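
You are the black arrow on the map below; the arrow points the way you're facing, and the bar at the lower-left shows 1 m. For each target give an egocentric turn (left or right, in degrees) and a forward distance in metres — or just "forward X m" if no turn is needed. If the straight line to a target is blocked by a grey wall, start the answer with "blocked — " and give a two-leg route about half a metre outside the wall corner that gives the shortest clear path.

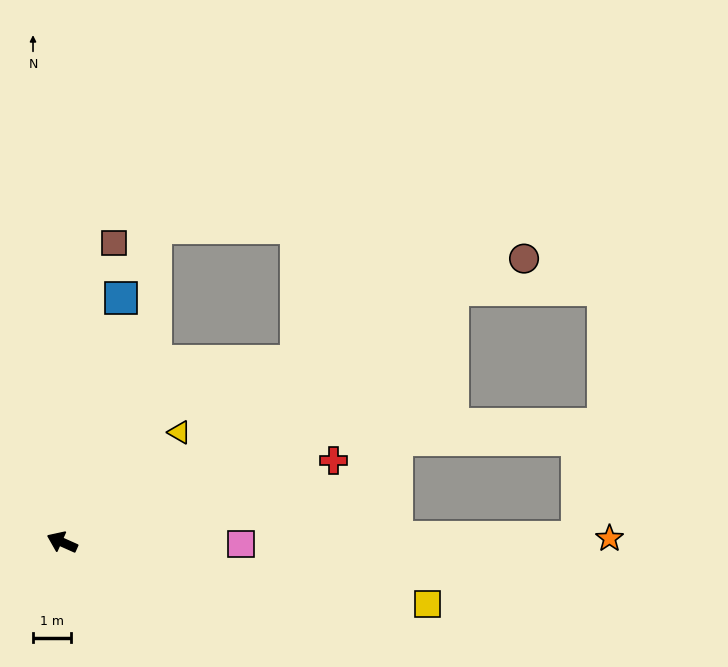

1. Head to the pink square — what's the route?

turn right 157°, forward 4.7 m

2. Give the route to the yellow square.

turn right 166°, forward 9.6 m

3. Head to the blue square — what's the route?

turn right 79°, forward 6.5 m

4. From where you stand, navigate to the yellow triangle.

turn right 113°, forward 4.2 m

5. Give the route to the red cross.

turn right 139°, forward 7.4 m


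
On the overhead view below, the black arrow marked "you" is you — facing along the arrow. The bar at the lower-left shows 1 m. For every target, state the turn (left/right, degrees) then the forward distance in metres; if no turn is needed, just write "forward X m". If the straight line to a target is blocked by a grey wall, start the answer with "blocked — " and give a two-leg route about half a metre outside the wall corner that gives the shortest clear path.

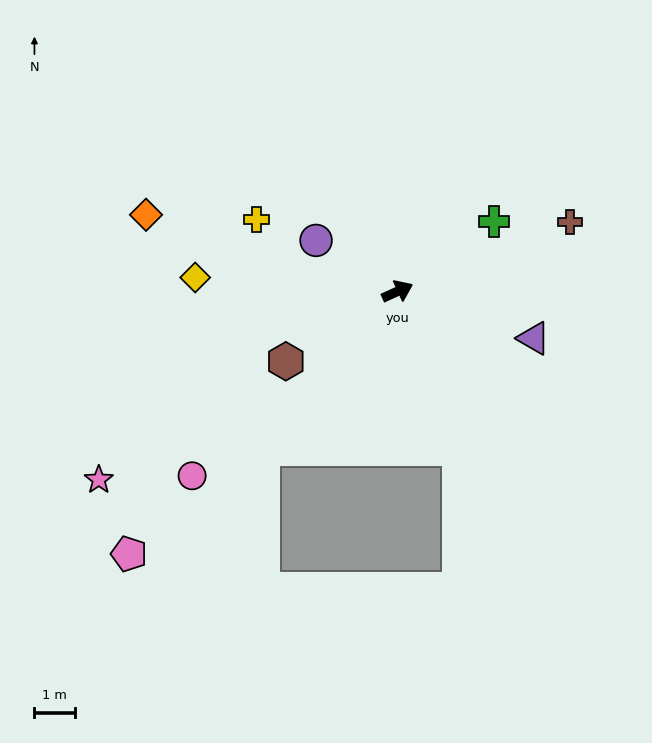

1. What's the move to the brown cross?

turn right 2°, forward 4.6 m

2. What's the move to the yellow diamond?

turn left 152°, forward 5.0 m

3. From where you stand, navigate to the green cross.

turn left 11°, forward 3.0 m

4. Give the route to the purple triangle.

turn right 43°, forward 3.6 m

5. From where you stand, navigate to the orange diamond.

turn left 139°, forward 6.5 m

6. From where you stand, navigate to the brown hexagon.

turn right 172°, forward 3.3 m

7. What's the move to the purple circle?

turn left 124°, forward 2.4 m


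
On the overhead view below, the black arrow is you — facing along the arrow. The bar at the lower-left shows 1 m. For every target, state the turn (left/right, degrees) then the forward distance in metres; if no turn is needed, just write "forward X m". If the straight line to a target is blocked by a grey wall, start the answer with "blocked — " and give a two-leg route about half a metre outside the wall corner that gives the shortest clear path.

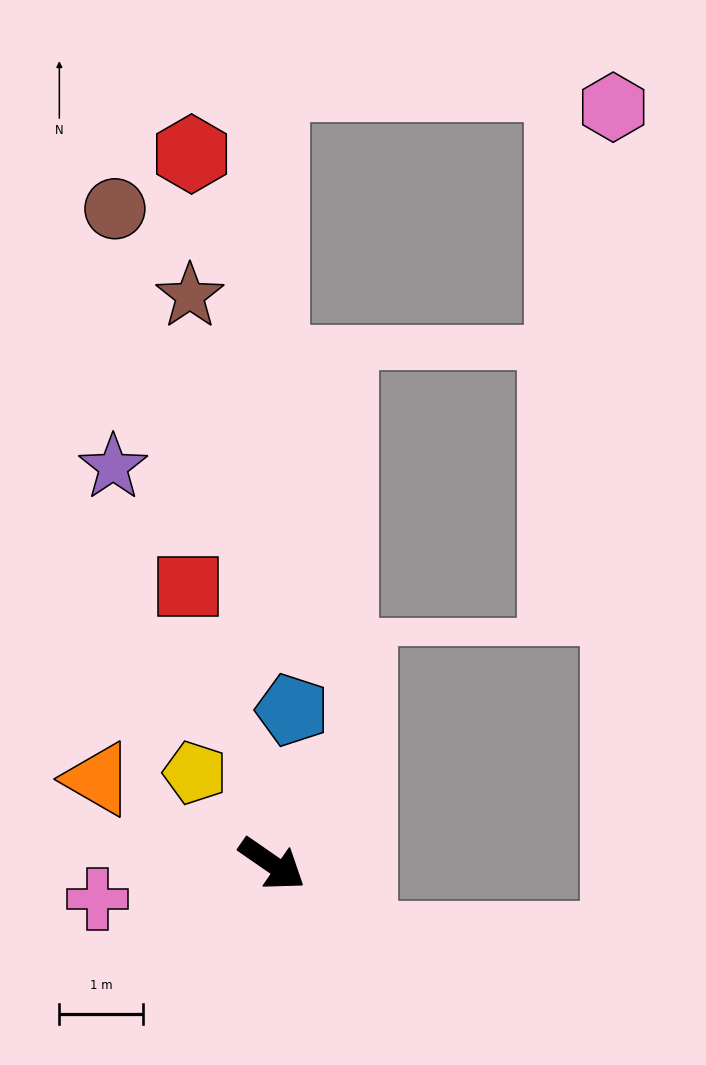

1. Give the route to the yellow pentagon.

turn left 165°, forward 1.4 m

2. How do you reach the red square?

turn left 142°, forward 3.5 m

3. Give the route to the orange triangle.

turn right 171°, forward 2.3 m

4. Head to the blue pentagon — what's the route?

turn left 117°, forward 1.9 m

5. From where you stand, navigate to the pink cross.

turn right 134°, forward 2.1 m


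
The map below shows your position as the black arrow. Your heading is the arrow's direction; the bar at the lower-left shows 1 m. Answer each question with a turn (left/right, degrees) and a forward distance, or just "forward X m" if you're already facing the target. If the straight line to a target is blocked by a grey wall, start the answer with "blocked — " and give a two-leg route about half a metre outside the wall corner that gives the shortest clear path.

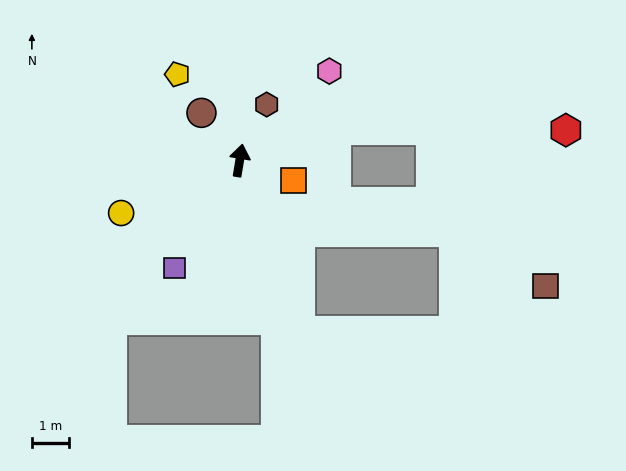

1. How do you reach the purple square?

turn left 158°, forward 3.4 m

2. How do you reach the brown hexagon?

turn right 16°, forward 1.7 m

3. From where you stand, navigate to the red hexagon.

blocked — turn right 63°, forward 2.7 m, then turn right 18°, forward 6.2 m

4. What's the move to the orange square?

turn right 101°, forward 1.6 m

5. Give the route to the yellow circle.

turn left 123°, forward 3.5 m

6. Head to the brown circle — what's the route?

turn left 48°, forward 1.6 m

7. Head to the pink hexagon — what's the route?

turn right 36°, forward 3.4 m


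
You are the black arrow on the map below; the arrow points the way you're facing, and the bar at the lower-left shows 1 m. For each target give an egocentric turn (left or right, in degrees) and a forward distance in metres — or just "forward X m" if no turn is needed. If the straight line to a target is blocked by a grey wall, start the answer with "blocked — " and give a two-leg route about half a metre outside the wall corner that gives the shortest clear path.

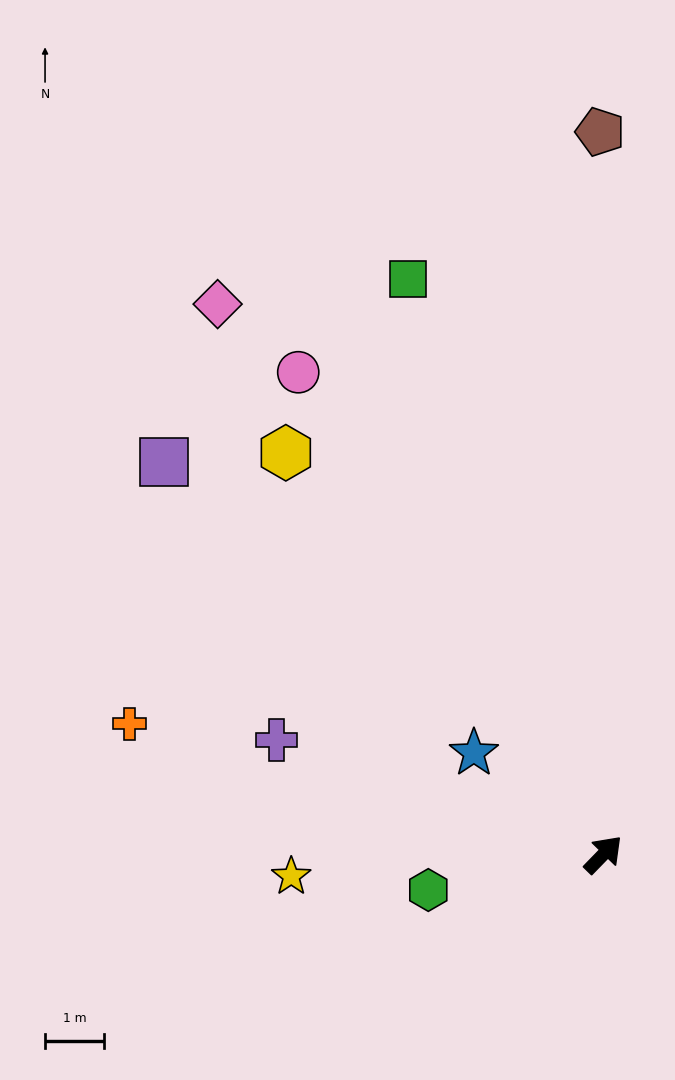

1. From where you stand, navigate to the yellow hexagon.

turn left 83°, forward 8.7 m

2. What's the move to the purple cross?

turn left 115°, forward 5.9 m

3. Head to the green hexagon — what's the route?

turn left 146°, forward 3.0 m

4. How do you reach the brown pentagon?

turn left 44°, forward 12.3 m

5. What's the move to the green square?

turn left 63°, forward 10.3 m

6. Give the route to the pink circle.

turn left 77°, forward 9.7 m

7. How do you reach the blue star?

turn left 96°, forward 2.8 m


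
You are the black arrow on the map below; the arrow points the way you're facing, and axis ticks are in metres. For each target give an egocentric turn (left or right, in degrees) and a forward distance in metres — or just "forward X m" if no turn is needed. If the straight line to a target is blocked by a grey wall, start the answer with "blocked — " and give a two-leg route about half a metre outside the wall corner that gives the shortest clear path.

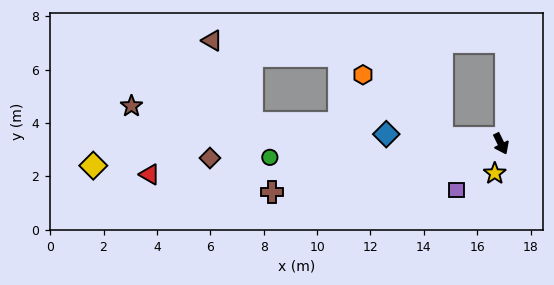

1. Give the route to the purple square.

turn right 70°, forward 2.4 m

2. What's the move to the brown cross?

turn right 104°, forward 8.8 m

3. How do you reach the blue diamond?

turn right 121°, forward 4.3 m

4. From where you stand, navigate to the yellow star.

turn right 38°, forward 1.1 m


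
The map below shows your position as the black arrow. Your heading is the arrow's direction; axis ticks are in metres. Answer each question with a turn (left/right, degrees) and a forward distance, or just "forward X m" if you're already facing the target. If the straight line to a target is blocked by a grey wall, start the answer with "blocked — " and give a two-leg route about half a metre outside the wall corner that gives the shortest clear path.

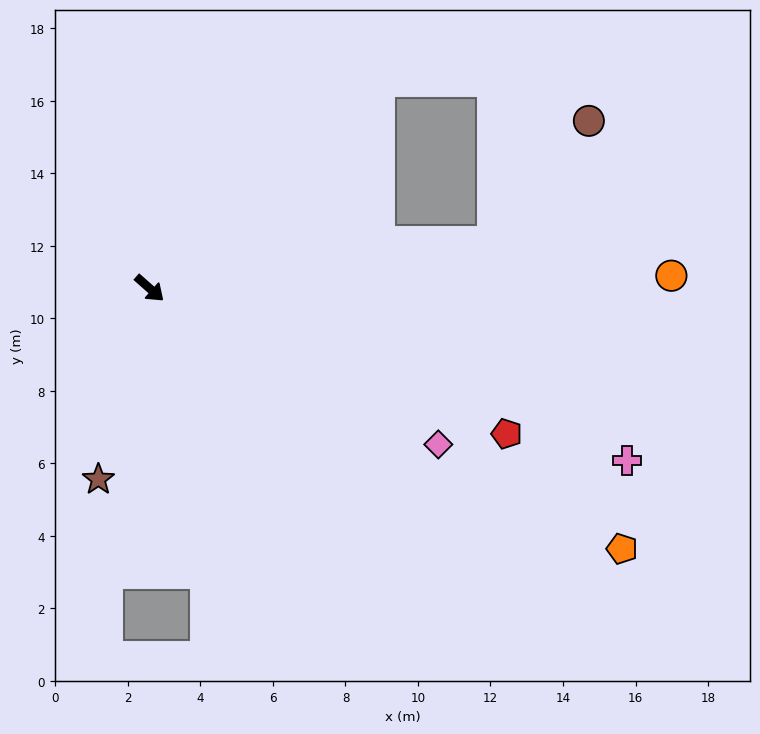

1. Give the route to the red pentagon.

turn left 19°, forward 10.6 m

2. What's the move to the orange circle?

turn left 43°, forward 14.4 m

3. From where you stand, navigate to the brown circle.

blocked — turn left 49°, forward 9.5 m, then turn left 44°, forward 4.3 m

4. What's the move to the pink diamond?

turn left 13°, forward 9.1 m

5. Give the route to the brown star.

turn right 64°, forward 5.5 m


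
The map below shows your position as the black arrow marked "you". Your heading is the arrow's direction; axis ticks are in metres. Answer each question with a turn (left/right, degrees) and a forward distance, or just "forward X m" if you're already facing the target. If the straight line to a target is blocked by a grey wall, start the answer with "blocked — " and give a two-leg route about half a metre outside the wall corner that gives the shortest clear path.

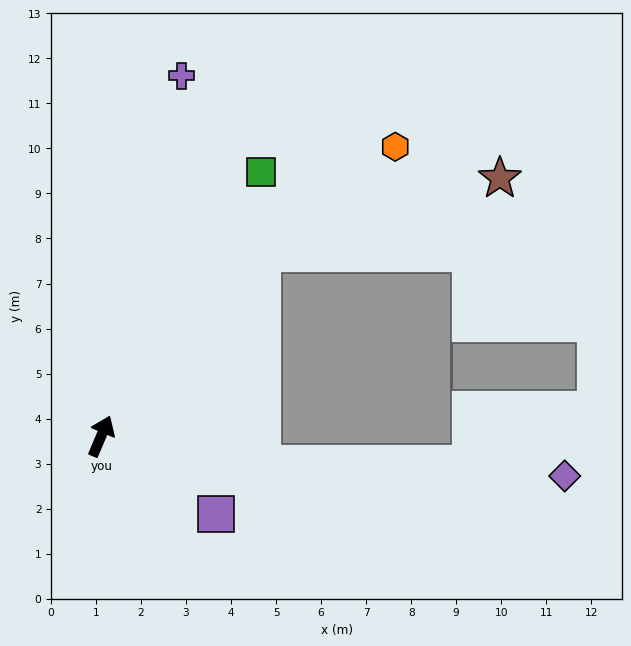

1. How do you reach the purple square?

turn right 101°, forward 3.1 m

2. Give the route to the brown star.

blocked — turn right 18°, forward 5.4 m, then turn right 32°, forward 5.5 m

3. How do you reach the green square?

turn right 8°, forward 6.9 m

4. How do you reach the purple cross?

turn left 10°, forward 8.2 m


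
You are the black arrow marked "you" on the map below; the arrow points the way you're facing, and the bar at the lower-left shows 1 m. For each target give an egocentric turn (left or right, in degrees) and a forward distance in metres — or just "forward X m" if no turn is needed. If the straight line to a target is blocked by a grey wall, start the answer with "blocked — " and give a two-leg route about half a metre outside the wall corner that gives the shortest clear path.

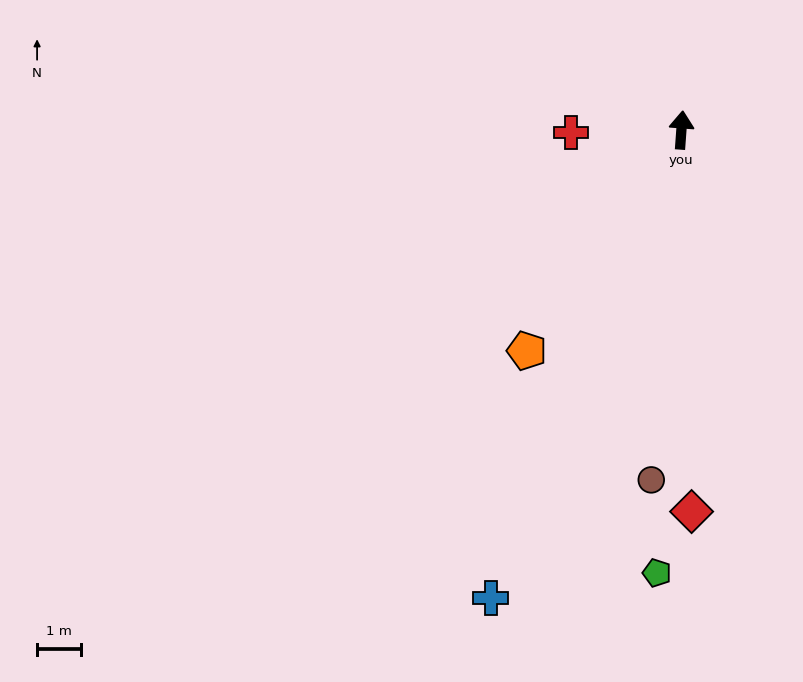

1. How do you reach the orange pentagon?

turn left 149°, forward 6.1 m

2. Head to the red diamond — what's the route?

turn right 174°, forward 8.7 m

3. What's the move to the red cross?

turn left 96°, forward 2.5 m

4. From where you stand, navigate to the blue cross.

turn left 162°, forward 11.5 m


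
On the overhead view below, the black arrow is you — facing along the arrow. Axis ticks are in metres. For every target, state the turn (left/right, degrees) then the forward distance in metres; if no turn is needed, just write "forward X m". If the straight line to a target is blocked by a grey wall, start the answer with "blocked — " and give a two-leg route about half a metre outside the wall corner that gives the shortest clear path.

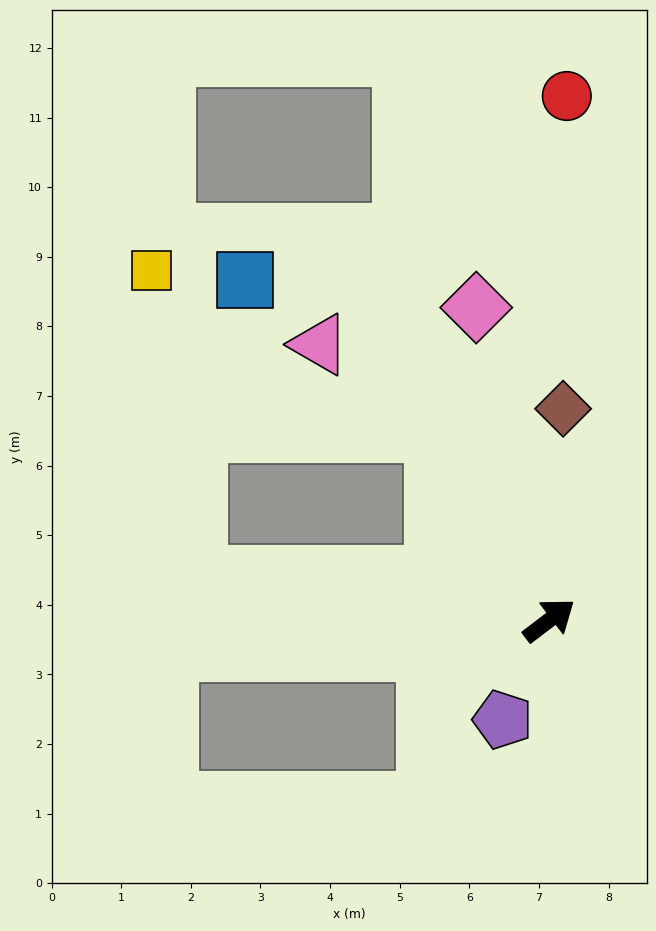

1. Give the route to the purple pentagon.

turn right 152°, forward 1.6 m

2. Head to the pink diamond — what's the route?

turn left 66°, forward 4.6 m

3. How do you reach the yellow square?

blocked — turn left 135°, forward 5.1 m, then turn right 74°, forward 4.4 m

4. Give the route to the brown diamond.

turn left 49°, forward 3.0 m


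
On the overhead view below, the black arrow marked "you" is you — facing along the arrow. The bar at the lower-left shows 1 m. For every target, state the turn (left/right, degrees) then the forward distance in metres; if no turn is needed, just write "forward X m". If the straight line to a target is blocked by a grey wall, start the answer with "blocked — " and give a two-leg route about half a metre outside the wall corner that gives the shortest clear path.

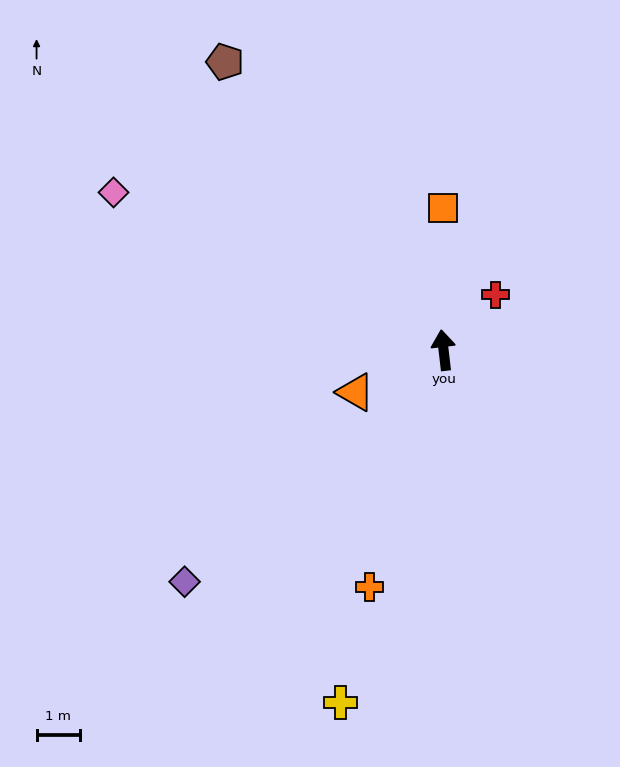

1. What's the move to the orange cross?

turn left 156°, forward 5.8 m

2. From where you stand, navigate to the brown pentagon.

turn left 31°, forward 8.4 m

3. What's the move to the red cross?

turn right 50°, forward 1.8 m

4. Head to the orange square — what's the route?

turn right 6°, forward 3.3 m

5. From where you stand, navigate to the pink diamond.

turn left 58°, forward 8.5 m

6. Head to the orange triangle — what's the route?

turn left 109°, forward 2.3 m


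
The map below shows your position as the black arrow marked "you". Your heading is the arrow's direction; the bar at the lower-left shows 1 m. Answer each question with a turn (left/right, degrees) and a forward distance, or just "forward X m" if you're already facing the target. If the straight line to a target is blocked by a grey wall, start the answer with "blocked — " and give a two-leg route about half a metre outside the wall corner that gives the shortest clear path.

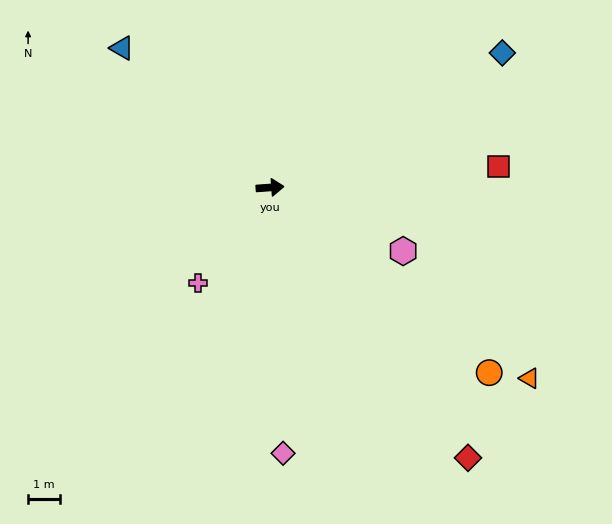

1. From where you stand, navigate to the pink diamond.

turn right 91°, forward 8.4 m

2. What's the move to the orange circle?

turn right 44°, forward 9.0 m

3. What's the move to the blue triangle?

turn left 133°, forward 6.4 m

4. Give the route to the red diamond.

turn right 58°, forward 10.5 m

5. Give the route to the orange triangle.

turn right 40°, forward 10.1 m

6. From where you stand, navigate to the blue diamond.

turn left 26°, forward 8.4 m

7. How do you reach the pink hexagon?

turn right 30°, forward 4.6 m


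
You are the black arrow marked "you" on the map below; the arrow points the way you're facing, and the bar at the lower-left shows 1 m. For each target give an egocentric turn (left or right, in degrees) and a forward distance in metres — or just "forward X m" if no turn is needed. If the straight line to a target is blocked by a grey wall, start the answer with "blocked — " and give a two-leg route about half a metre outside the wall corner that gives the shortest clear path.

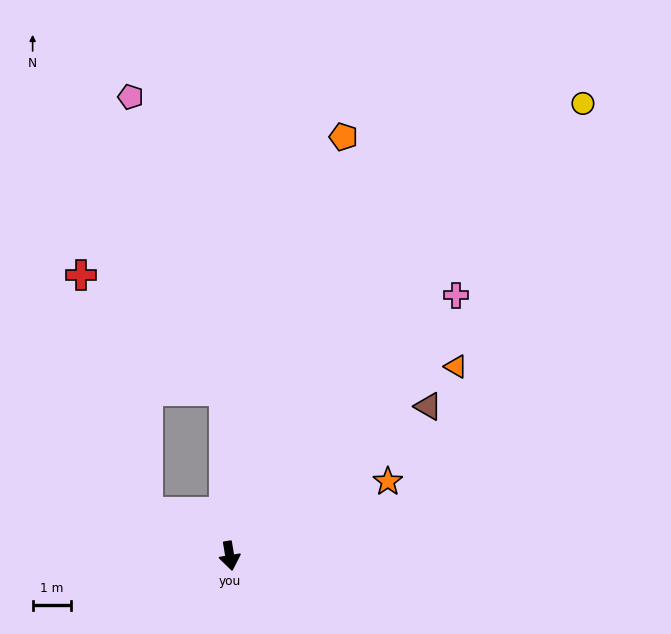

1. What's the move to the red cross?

blocked — turn right 127°, forward 2.4 m, then turn right 47°, forward 6.5 m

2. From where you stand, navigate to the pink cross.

turn left 130°, forward 9.0 m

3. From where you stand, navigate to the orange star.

turn left 106°, forward 4.6 m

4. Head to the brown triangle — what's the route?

turn left 118°, forward 6.5 m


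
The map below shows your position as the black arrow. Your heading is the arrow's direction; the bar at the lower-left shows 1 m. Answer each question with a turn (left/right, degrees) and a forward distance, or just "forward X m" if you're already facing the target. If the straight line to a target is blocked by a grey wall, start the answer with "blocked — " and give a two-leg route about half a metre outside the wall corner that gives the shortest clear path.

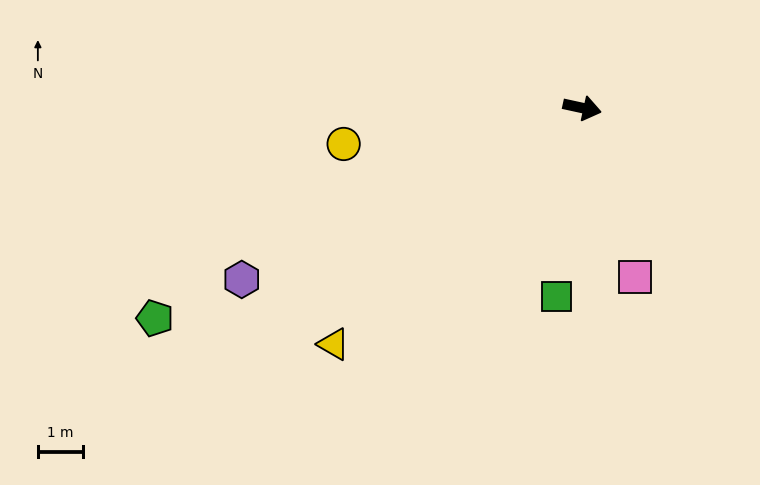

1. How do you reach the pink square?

turn right 60°, forward 3.9 m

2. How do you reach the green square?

turn right 85°, forward 4.2 m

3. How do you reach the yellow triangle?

turn right 124°, forward 7.6 m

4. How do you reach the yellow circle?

turn right 159°, forward 5.4 m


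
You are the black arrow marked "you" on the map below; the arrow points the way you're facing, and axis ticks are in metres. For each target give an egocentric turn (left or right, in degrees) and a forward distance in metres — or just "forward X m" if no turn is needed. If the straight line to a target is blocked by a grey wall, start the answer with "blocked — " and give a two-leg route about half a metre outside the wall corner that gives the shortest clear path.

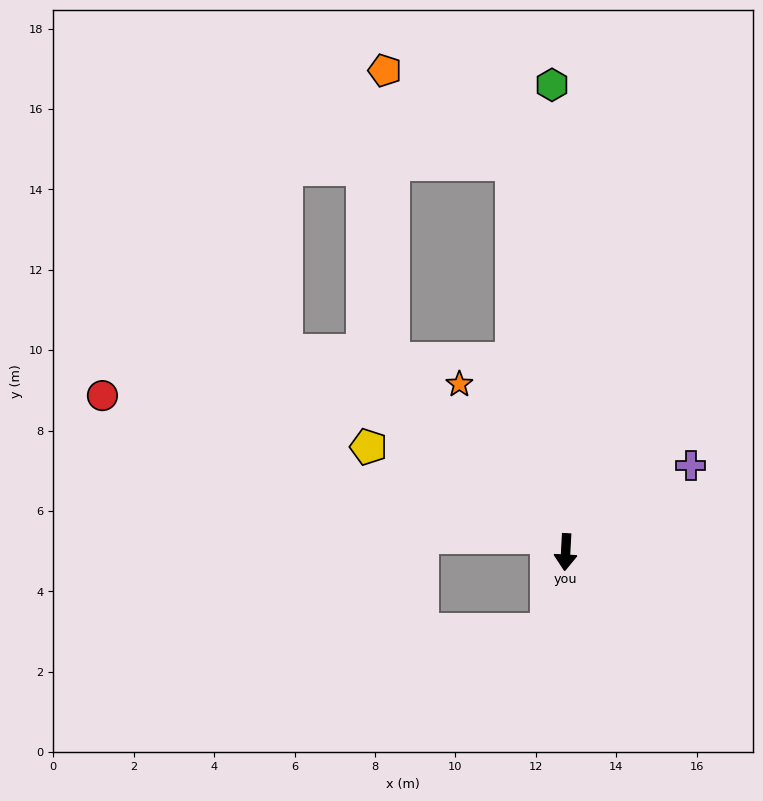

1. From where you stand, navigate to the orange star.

turn right 145°, forward 4.9 m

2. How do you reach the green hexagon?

turn right 175°, forward 11.6 m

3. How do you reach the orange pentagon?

blocked — turn right 135°, forward 6.4 m, then turn right 40°, forward 7.2 m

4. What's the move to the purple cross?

turn left 128°, forward 3.8 m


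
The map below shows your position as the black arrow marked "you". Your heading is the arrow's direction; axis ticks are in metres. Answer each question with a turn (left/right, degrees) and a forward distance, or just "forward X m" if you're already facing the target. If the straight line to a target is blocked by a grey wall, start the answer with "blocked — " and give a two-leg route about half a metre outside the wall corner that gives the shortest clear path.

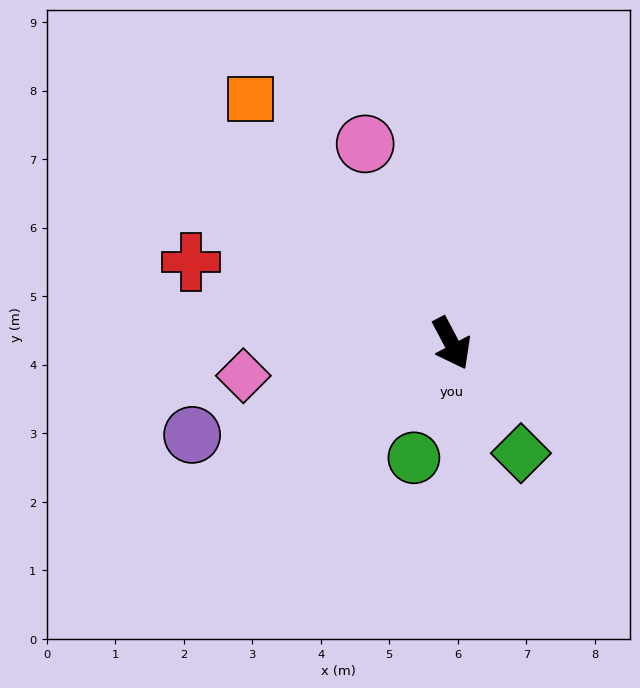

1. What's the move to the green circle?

turn right 46°, forward 1.8 m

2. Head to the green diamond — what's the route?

turn left 4°, forward 1.9 m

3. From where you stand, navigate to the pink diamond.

turn right 109°, forward 3.1 m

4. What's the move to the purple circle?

turn right 98°, forward 4.0 m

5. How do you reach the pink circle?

turn left 176°, forward 3.2 m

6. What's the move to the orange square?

turn right 168°, forward 4.6 m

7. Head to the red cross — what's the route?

turn right 135°, forward 4.0 m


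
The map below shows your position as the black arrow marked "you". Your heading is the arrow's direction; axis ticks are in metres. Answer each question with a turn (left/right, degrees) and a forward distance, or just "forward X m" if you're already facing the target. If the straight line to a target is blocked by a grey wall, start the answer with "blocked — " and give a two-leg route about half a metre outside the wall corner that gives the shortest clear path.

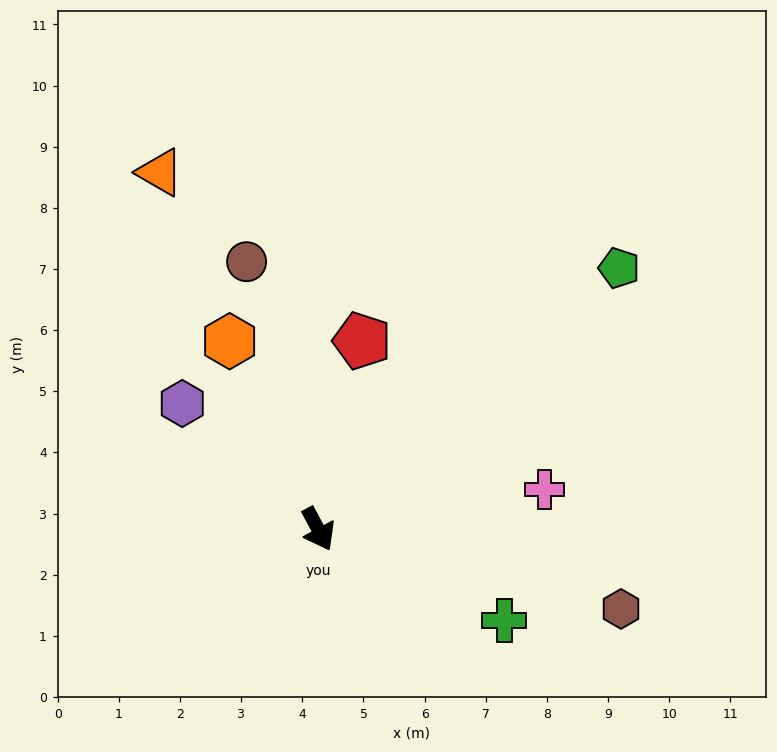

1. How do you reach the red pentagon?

turn left 139°, forward 3.2 m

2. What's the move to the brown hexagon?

turn left 47°, forward 5.1 m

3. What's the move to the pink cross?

turn left 72°, forward 3.8 m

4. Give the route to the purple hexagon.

turn right 161°, forward 3.0 m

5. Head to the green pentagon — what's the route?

turn left 103°, forward 6.5 m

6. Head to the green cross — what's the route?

turn left 36°, forward 3.4 m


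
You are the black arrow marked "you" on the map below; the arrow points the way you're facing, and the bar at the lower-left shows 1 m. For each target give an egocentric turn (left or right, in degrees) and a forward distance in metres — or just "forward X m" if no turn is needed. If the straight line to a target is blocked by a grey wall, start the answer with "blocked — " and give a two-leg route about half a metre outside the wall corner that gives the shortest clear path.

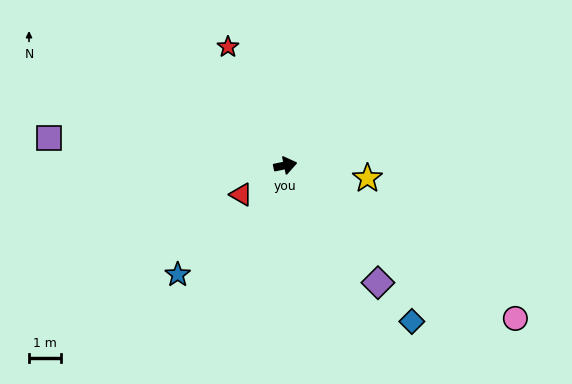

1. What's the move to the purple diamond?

turn right 64°, forward 4.7 m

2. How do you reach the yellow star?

turn right 21°, forward 2.6 m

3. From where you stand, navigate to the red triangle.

turn right 158°, forward 1.7 m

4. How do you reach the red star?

turn left 104°, forward 4.1 m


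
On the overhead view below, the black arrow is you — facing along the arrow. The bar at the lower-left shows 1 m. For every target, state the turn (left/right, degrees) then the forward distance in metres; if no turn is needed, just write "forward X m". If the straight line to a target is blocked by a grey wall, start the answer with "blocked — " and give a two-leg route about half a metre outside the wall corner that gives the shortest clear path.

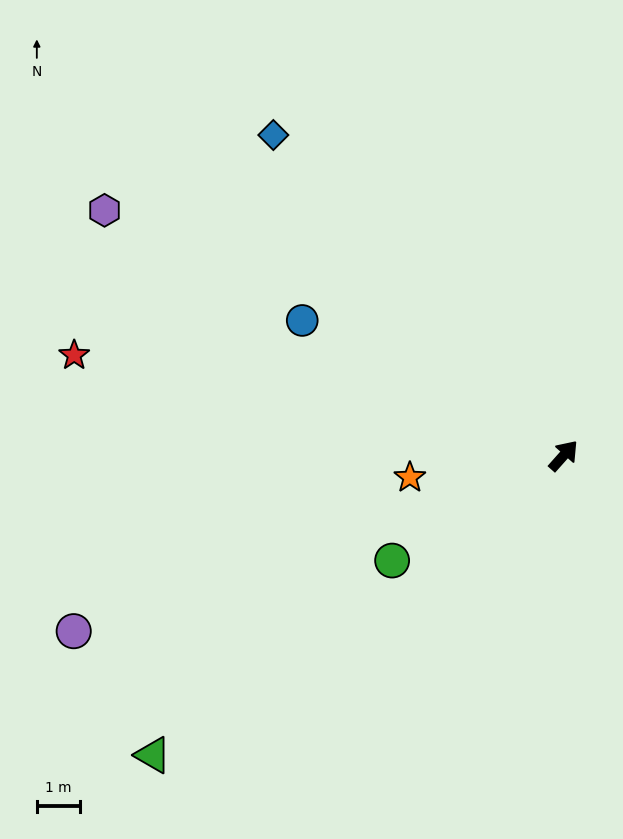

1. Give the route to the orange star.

turn left 140°, forward 3.6 m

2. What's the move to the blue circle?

turn left 104°, forward 6.8 m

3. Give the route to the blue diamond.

turn left 84°, forward 10.0 m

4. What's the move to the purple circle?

turn left 151°, forward 12.1 m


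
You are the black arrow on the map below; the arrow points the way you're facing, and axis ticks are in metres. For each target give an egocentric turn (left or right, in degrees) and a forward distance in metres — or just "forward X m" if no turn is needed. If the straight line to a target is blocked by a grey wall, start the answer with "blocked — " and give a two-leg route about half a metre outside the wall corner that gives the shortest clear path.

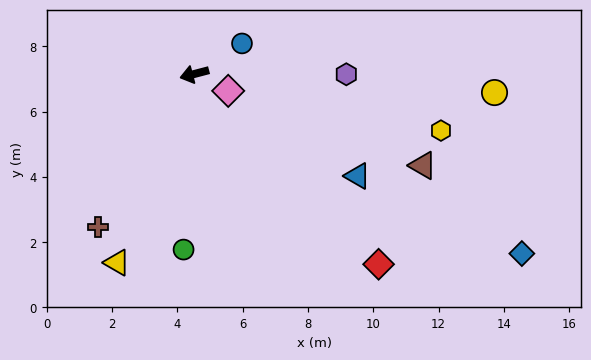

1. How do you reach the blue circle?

turn right 162°, forward 1.7 m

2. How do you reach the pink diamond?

turn left 139°, forward 1.2 m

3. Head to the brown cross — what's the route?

turn left 43°, forward 5.5 m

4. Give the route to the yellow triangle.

turn left 53°, forward 6.2 m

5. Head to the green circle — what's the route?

turn left 72°, forward 5.4 m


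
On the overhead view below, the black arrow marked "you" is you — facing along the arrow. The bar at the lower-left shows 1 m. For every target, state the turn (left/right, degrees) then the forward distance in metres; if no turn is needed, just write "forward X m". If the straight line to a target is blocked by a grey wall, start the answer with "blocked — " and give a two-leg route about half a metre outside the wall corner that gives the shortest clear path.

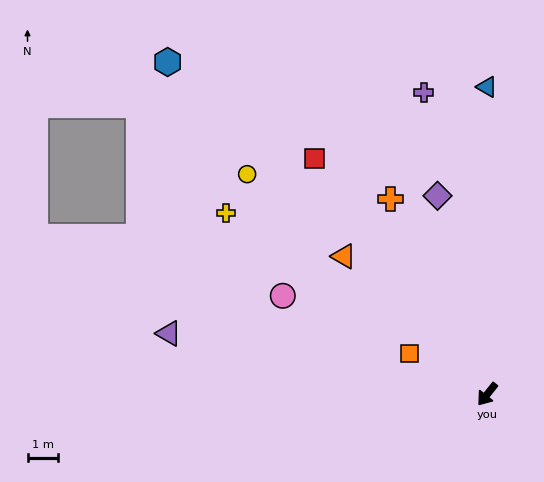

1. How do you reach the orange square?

turn right 79°, forward 2.9 m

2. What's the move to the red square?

turn right 105°, forward 9.6 m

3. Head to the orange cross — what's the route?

turn right 115°, forward 7.1 m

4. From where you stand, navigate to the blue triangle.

turn right 141°, forward 10.0 m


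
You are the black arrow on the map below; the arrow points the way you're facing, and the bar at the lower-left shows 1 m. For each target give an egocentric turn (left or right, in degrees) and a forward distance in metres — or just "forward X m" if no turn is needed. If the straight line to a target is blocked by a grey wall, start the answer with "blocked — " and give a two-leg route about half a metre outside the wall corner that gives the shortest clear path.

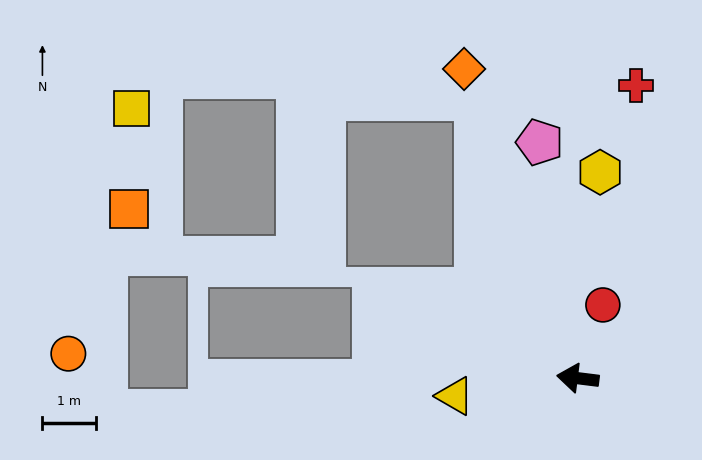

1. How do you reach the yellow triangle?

turn left 15°, forward 2.3 m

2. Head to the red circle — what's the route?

turn right 102°, forward 1.4 m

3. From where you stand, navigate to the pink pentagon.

turn right 74°, forward 4.4 m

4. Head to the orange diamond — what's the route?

turn right 63°, forward 6.1 m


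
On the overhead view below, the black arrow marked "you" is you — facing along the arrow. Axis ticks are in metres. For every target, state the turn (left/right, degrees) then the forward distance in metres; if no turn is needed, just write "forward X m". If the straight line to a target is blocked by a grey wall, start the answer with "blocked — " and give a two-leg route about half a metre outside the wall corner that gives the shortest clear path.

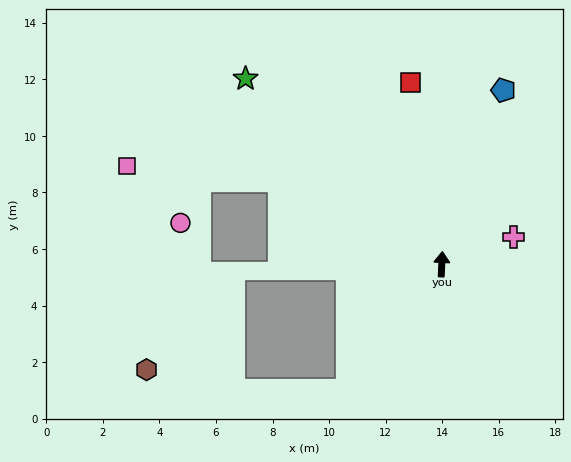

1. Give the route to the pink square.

blocked — turn left 65°, forward 6.5 m, then turn left 22°, forward 5.4 m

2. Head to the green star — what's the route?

turn left 49°, forward 9.5 m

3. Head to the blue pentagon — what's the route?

turn right 17°, forward 6.5 m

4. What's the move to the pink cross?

turn right 67°, forward 2.7 m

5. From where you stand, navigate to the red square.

turn left 13°, forward 6.5 m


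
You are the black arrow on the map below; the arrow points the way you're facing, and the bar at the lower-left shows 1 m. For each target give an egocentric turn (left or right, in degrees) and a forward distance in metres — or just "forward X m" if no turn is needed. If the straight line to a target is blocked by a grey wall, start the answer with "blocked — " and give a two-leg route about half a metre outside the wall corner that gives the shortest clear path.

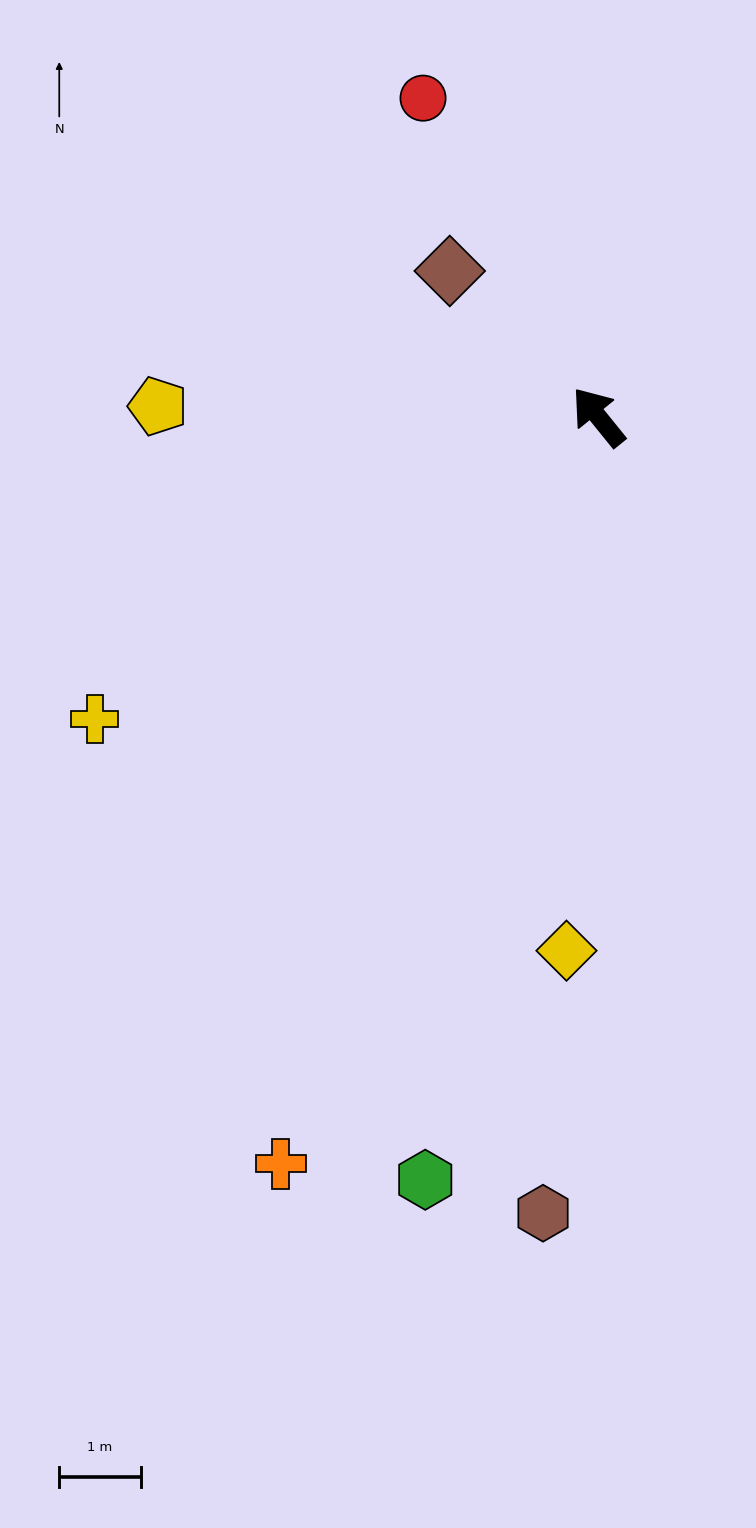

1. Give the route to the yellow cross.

turn left 82°, forward 7.2 m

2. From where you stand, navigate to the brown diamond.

turn left 7°, forward 2.6 m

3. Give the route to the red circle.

turn right 10°, forward 4.5 m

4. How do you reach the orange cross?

turn left 118°, forward 10.0 m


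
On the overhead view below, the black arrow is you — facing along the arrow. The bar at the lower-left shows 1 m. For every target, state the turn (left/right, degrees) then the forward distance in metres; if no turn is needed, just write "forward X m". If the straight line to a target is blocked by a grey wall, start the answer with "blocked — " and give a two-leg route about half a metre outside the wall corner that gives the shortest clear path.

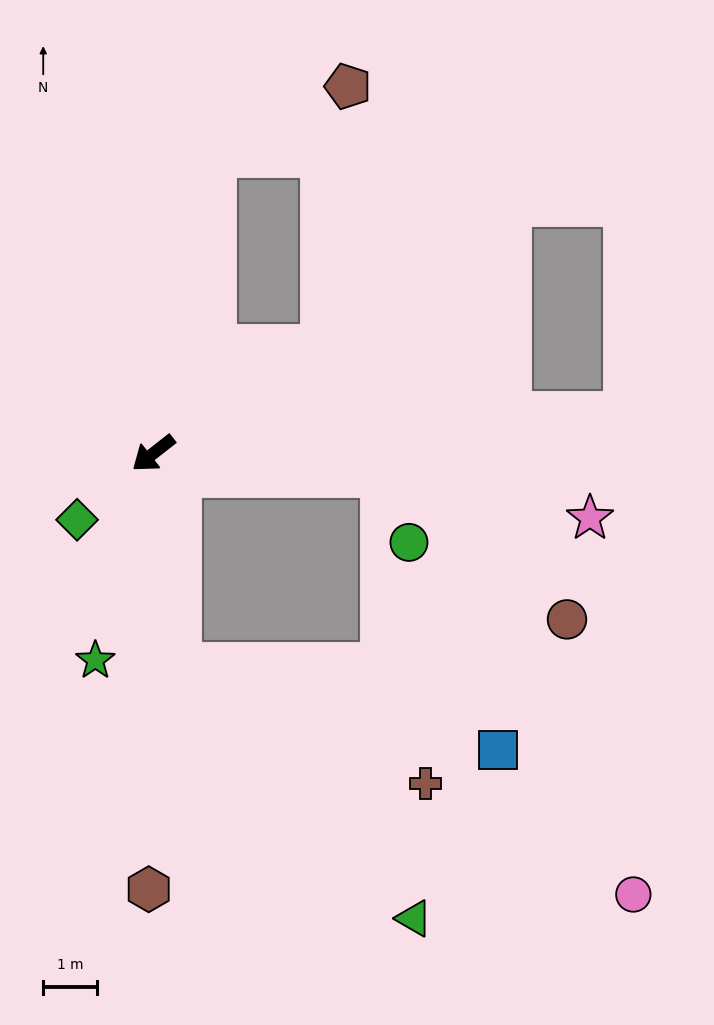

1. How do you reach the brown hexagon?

turn left 51°, forward 8.1 m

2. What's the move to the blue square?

blocked — turn left 59°, forward 4.0 m, then turn left 68°, forward 6.1 m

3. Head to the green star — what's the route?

turn left 36°, forward 4.0 m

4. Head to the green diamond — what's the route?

turn left 3°, forward 1.9 m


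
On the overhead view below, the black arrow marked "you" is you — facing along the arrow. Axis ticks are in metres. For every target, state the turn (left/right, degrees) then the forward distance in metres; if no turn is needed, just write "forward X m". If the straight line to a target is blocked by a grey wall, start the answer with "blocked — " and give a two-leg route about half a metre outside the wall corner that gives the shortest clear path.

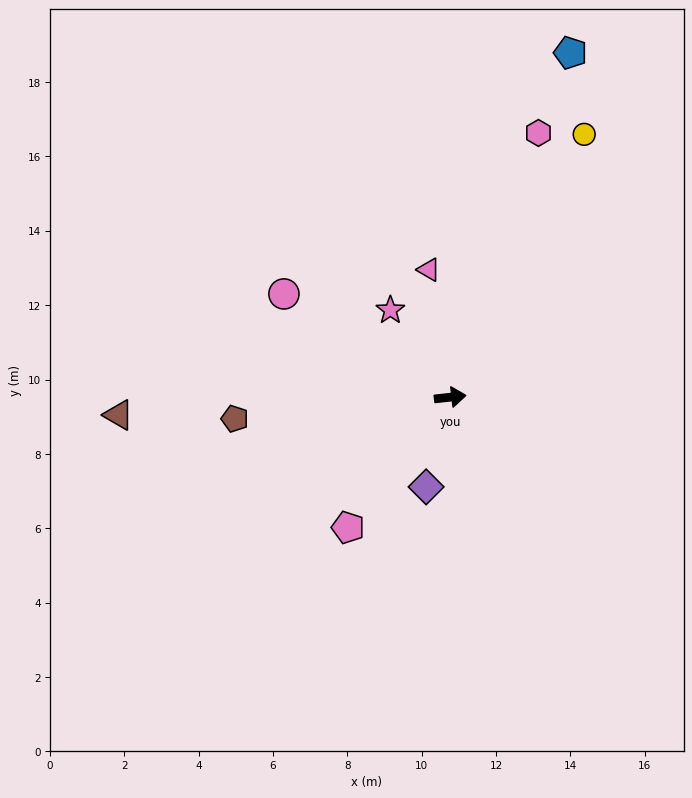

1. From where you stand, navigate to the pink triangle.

turn left 93°, forward 3.5 m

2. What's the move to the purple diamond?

turn right 111°, forward 2.5 m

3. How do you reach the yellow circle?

turn left 57°, forward 7.9 m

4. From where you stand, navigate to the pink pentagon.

turn right 135°, forward 4.5 m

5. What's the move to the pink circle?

turn left 142°, forward 5.3 m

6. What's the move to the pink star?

turn left 118°, forward 2.8 m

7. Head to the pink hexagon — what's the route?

turn left 65°, forward 7.5 m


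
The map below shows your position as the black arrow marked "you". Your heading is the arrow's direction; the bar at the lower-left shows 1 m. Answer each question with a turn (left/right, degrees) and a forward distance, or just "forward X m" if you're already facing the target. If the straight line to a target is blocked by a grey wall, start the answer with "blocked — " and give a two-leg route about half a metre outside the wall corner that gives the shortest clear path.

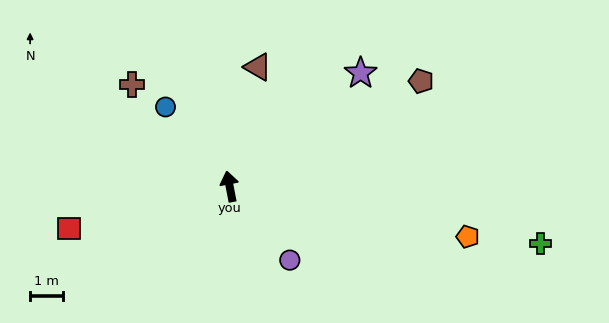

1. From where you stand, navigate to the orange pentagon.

turn right 113°, forward 7.4 m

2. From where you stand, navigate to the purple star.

turn right 60°, forward 5.2 m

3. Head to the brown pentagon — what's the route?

turn right 72°, forward 6.6 m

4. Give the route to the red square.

turn left 94°, forward 5.0 m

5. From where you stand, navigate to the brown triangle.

turn right 24°, forward 3.7 m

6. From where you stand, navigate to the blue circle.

turn left 28°, forward 3.1 m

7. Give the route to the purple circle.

turn right 152°, forward 2.9 m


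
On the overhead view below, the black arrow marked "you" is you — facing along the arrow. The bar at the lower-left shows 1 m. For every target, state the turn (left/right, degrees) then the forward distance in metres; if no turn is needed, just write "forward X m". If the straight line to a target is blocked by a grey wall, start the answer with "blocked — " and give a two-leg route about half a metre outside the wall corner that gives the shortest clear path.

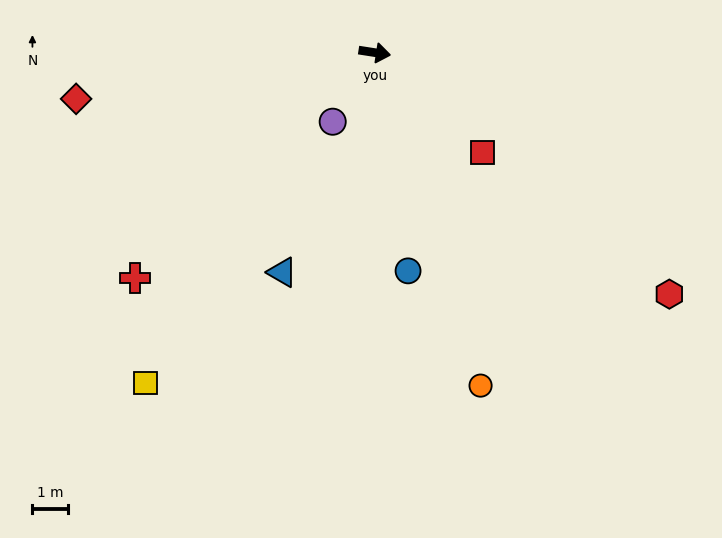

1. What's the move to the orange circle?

turn right 64°, forward 9.8 m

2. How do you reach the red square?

turn right 34°, forward 4.1 m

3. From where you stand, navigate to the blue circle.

turn right 73°, forward 6.2 m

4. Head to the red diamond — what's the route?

turn right 162°, forward 8.5 m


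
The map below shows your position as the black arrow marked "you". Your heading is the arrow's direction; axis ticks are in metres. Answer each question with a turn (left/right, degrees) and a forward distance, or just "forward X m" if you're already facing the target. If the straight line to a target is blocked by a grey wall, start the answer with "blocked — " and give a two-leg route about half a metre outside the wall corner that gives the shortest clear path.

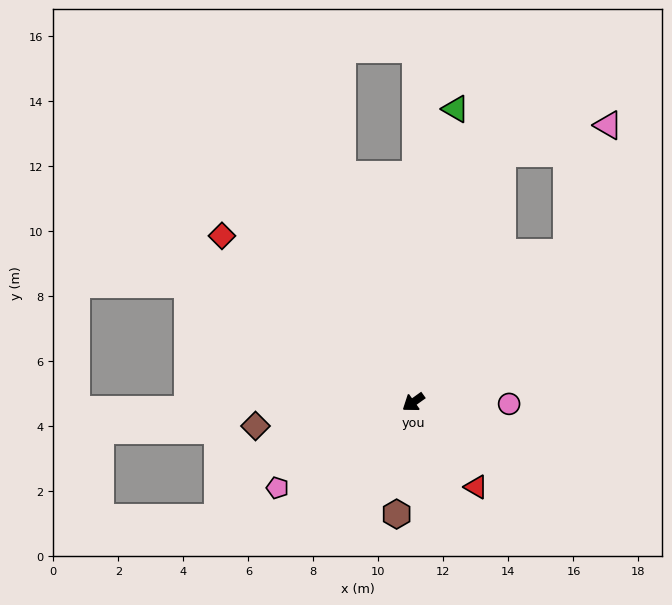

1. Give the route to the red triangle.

turn left 91°, forward 3.2 m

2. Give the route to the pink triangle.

blocked — turn right 171°, forward 6.6 m, then turn left 27°, forward 4.1 m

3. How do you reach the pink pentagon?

turn right 3°, forward 4.9 m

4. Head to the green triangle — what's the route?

turn right 134°, forward 9.1 m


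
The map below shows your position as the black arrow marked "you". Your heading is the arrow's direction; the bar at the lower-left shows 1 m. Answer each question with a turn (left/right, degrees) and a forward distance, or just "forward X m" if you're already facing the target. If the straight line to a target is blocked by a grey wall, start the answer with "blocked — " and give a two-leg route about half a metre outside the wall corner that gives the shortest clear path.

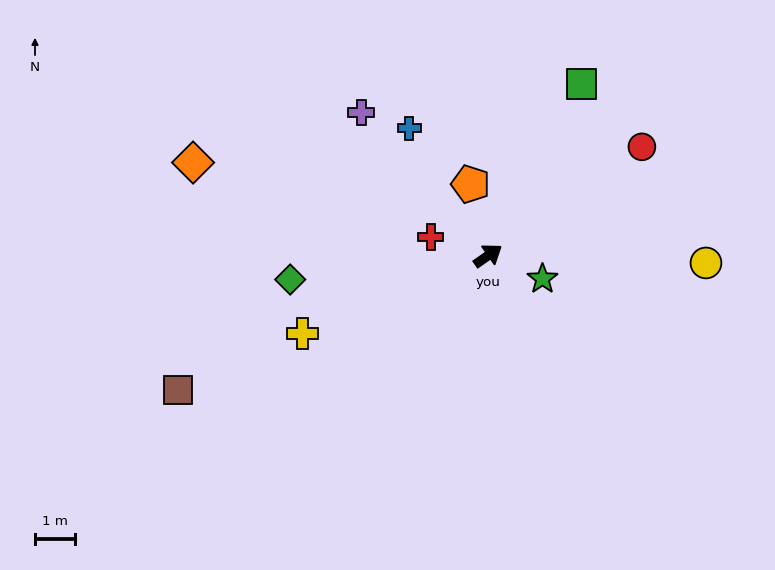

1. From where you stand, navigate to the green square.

turn left 26°, forward 4.8 m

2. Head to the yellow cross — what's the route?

turn left 168°, forward 5.0 m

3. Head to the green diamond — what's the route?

turn left 152°, forward 4.9 m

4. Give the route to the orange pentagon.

turn left 69°, forward 1.8 m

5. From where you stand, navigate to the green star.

turn right 58°, forward 1.5 m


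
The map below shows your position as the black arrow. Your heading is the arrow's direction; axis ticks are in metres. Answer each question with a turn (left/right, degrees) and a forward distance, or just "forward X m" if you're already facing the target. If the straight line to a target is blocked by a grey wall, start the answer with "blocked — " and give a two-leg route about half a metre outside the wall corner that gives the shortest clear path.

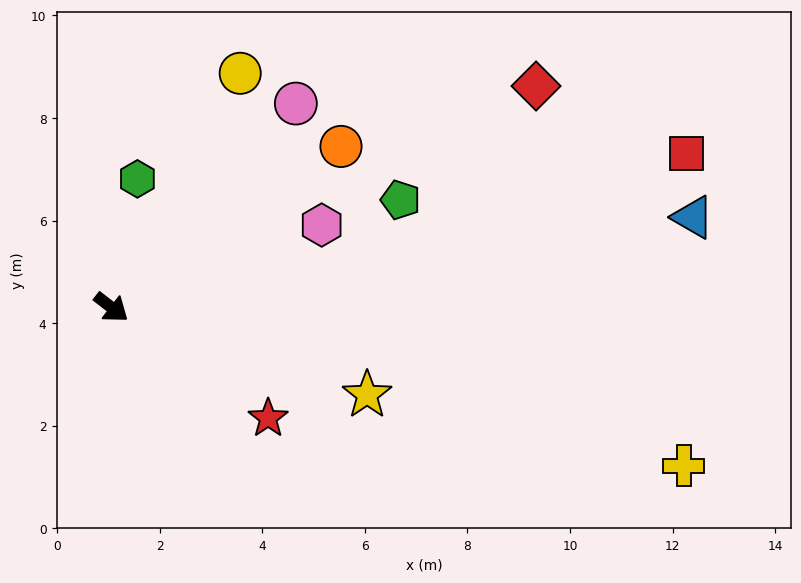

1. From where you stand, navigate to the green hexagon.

turn left 116°, forward 2.6 m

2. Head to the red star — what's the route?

turn left 3°, forward 3.7 m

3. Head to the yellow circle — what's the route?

turn left 99°, forward 5.2 m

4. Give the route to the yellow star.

turn left 19°, forward 5.3 m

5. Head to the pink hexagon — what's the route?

turn left 59°, forward 4.4 m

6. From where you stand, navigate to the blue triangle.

turn left 47°, forward 11.5 m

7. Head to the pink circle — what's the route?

turn left 86°, forward 5.4 m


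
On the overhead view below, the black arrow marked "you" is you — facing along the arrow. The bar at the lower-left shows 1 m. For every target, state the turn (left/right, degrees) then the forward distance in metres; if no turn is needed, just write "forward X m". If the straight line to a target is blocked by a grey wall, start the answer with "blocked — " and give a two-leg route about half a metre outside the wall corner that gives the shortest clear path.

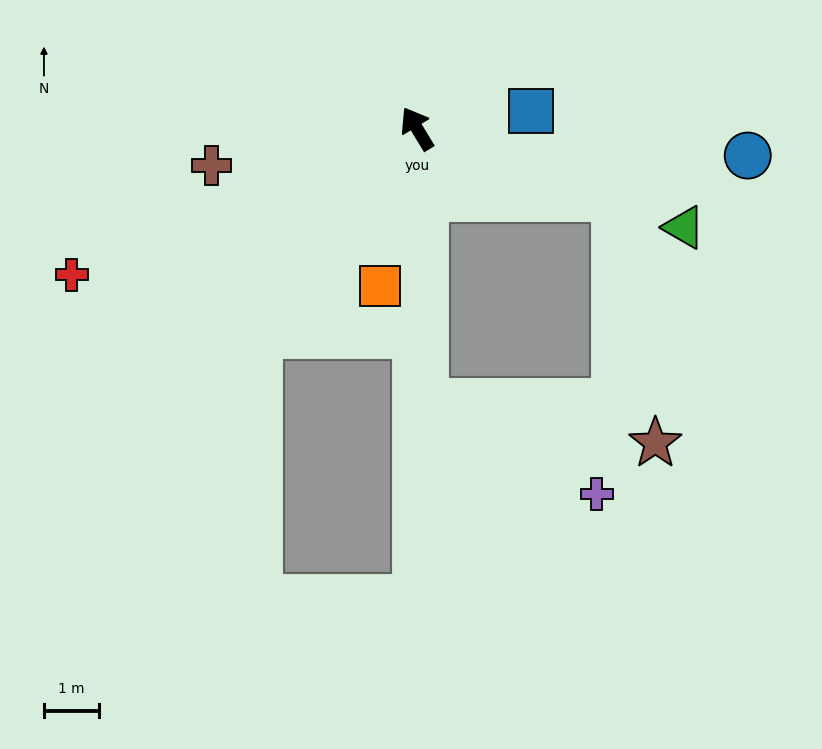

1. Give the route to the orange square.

turn left 136°, forward 2.9 m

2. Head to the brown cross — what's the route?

turn left 69°, forward 3.8 m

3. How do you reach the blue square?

turn right 112°, forward 2.1 m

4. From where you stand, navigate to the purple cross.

blocked — turn left 150°, forward 5.0 m, then turn left 61°, forward 3.5 m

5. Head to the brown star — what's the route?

blocked — turn right 141°, forward 3.8 m, then turn right 61°, forward 4.5 m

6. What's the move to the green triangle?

turn right 142°, forward 5.2 m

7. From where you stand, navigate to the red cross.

turn left 82°, forward 6.8 m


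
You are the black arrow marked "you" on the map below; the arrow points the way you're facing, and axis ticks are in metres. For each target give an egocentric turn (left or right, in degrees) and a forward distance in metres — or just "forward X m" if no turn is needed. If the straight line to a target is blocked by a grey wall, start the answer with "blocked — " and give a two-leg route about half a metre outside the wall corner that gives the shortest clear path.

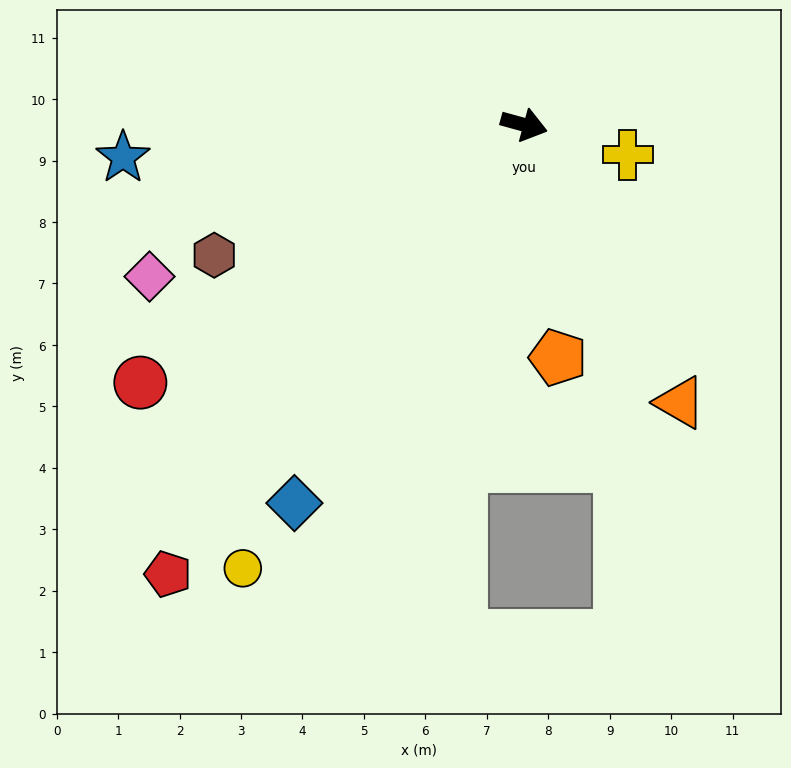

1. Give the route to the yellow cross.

forward 1.8 m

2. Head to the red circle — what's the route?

turn right 131°, forward 7.5 m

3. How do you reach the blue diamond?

turn right 106°, forward 7.2 m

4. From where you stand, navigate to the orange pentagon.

turn right 66°, forward 3.8 m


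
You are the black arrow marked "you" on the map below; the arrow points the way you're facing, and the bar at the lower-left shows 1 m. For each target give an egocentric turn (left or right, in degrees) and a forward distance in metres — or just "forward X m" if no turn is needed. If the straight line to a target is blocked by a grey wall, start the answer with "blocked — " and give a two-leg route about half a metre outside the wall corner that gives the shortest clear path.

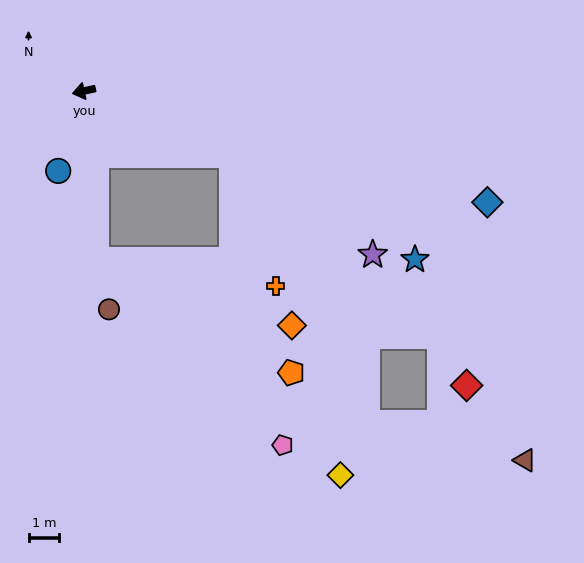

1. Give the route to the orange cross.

blocked — turn left 144°, forward 5.3 m, then turn right 48°, forward 4.5 m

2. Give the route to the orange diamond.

blocked — turn left 82°, forward 5.5 m, then turn left 67°, forward 6.7 m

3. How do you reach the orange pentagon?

blocked — turn left 82°, forward 5.5 m, then turn left 56°, forward 7.3 m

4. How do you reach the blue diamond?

turn left 152°, forward 13.7 m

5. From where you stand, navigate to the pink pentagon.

blocked — turn left 82°, forward 5.5 m, then turn left 41°, forward 8.6 m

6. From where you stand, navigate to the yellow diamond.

blocked — turn left 82°, forward 5.5 m, then turn left 44°, forward 10.6 m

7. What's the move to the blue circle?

turn left 60°, forward 2.7 m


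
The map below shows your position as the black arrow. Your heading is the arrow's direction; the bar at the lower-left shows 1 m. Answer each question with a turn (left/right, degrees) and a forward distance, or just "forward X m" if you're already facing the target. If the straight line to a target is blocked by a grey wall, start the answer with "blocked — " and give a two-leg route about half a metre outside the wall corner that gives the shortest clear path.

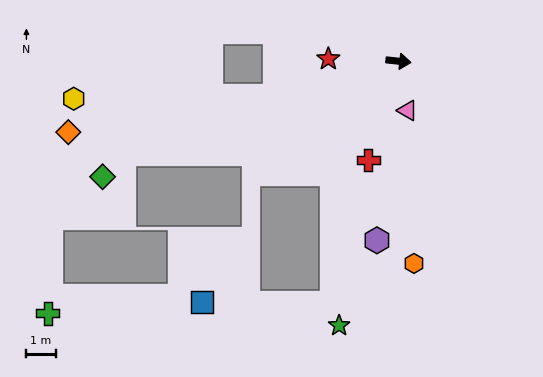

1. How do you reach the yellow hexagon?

blocked — turn right 158°, forward 4.4 m, then turn right 15°, forward 6.9 m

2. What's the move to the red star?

turn right 176°, forward 2.4 m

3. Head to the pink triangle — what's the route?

turn right 73°, forward 1.7 m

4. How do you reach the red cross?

turn right 101°, forward 3.5 m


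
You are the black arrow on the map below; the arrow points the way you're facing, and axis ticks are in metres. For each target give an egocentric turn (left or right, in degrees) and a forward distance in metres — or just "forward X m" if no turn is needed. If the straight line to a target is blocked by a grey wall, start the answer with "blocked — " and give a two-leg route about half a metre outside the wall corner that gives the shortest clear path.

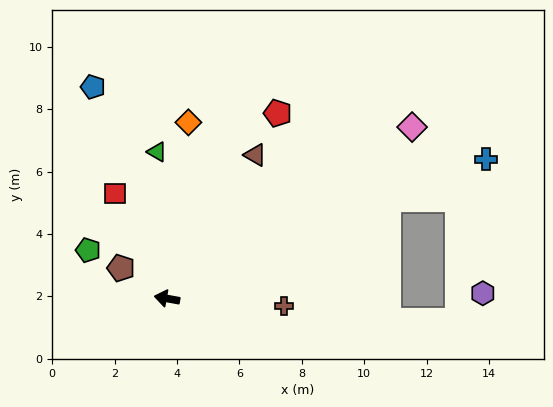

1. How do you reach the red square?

turn right 54°, forward 3.8 m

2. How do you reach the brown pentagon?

turn right 23°, forward 1.8 m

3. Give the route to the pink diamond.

turn right 135°, forward 9.6 m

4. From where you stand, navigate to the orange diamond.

turn right 87°, forward 5.7 m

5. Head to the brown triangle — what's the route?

turn right 111°, forward 5.4 m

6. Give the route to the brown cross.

turn right 173°, forward 3.8 m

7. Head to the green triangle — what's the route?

turn right 76°, forward 4.7 m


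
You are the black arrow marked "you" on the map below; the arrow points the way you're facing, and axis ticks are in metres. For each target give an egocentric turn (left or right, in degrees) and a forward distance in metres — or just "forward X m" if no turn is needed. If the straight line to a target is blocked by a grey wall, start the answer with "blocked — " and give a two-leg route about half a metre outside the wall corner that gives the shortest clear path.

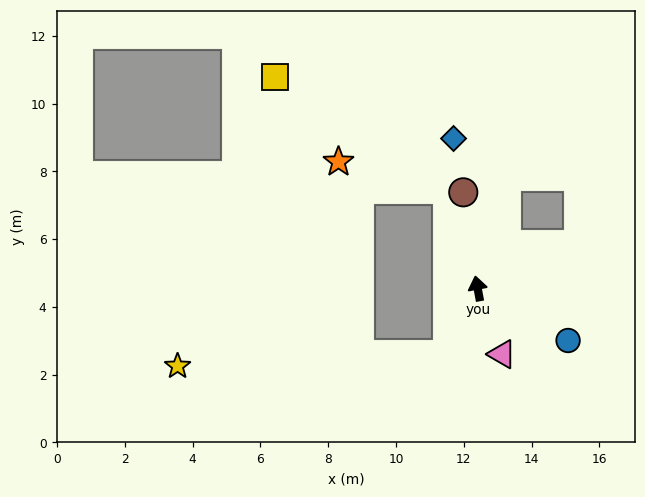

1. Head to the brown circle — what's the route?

turn right 2°, forward 2.9 m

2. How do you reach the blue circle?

turn right 131°, forward 3.1 m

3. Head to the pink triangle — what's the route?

turn right 170°, forward 2.1 m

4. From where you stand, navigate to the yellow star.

blocked — turn left 145°, forward 2.1 m, then turn right 63°, forward 8.0 m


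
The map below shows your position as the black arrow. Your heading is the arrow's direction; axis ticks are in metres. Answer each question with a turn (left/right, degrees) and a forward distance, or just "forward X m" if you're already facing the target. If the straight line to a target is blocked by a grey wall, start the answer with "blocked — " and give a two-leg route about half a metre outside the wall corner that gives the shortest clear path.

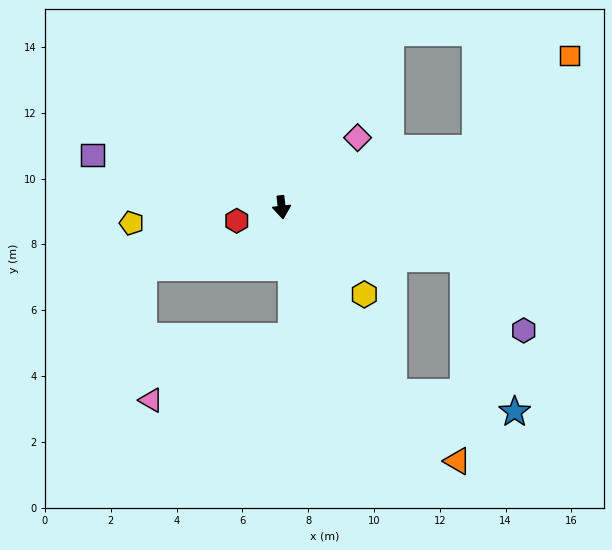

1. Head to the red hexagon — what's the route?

turn right 80°, forward 1.4 m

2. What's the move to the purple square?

turn right 112°, forward 6.0 m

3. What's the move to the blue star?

blocked — turn left 24°, forward 6.6 m, then turn left 50°, forward 3.7 m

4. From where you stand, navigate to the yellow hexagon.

turn left 37°, forward 3.6 m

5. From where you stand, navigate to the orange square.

blocked — turn left 100°, forward 6.2 m, then turn left 28°, forward 4.0 m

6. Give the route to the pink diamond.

turn left 126°, forward 3.1 m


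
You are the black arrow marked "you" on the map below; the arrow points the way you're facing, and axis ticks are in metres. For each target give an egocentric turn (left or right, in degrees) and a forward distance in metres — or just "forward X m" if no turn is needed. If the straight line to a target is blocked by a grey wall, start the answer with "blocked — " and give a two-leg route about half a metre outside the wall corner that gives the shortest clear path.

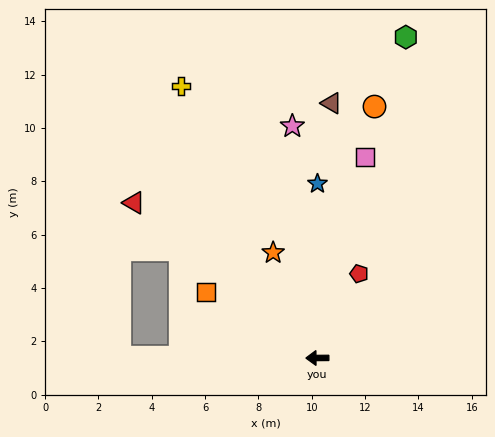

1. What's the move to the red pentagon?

turn right 117°, forward 3.5 m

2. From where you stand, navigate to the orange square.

turn right 31°, forward 4.9 m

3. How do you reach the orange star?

turn right 68°, forward 4.3 m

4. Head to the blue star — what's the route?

turn right 90°, forward 6.5 m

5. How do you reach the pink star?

turn right 84°, forward 8.7 m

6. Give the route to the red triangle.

turn right 41°, forward 9.0 m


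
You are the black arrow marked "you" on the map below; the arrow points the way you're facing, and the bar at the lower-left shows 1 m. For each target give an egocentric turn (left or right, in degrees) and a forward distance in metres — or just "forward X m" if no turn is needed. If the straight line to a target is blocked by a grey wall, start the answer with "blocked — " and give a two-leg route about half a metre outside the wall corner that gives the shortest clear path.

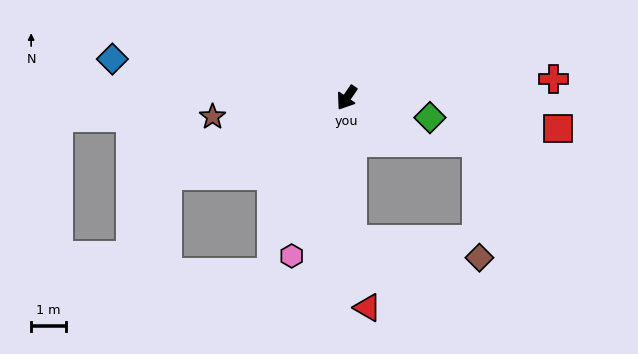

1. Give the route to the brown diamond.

blocked — turn left 37°, forward 4.1 m, then turn left 80°, forward 3.7 m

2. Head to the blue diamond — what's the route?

turn right 65°, forward 6.8 m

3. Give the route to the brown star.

turn right 47°, forward 3.9 m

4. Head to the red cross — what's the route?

turn left 130°, forward 5.9 m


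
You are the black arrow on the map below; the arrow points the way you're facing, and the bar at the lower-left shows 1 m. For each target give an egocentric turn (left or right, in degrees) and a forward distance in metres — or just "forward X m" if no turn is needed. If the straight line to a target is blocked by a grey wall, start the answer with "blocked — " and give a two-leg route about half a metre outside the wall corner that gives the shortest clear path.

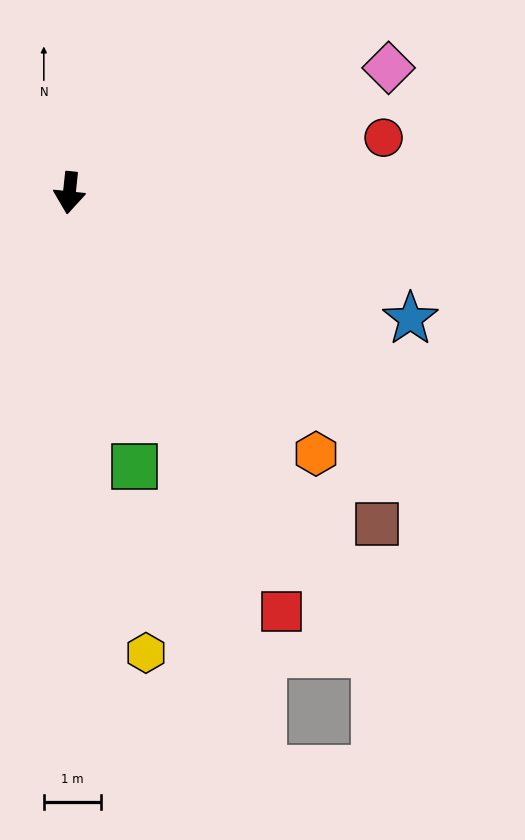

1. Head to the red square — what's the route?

turn left 33°, forward 8.2 m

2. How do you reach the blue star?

turn left 76°, forward 6.3 m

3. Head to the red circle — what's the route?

turn left 106°, forward 5.6 m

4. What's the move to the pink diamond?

turn left 117°, forward 6.0 m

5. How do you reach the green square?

turn left 19°, forward 4.9 m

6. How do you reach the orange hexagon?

turn left 49°, forward 6.2 m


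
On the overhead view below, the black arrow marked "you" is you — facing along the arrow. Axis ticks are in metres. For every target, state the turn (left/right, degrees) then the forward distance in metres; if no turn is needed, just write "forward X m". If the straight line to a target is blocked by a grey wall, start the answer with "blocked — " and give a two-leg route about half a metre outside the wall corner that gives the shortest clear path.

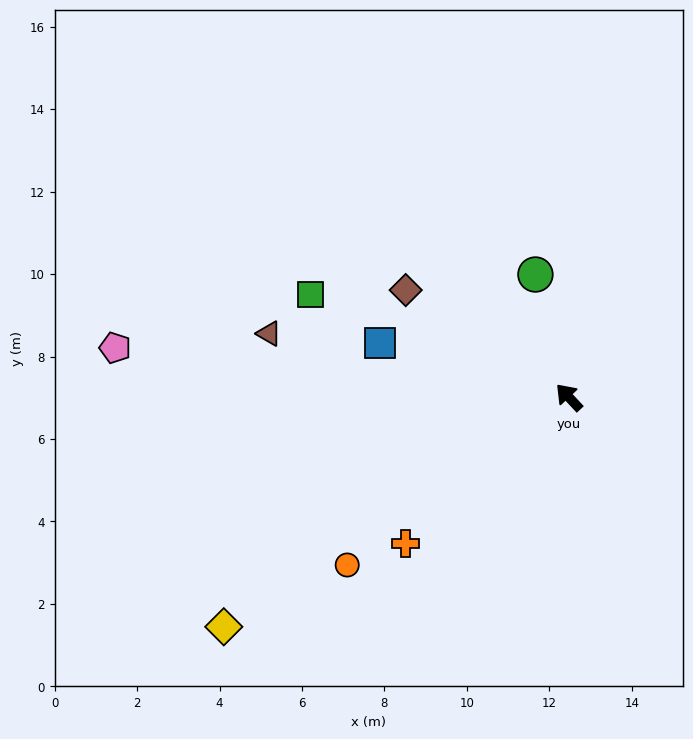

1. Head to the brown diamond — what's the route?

turn left 14°, forward 4.7 m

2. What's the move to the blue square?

turn left 31°, forward 4.8 m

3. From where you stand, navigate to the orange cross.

turn left 89°, forward 5.3 m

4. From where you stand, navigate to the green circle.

turn right 28°, forward 3.1 m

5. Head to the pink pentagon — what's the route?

turn left 41°, forward 11.1 m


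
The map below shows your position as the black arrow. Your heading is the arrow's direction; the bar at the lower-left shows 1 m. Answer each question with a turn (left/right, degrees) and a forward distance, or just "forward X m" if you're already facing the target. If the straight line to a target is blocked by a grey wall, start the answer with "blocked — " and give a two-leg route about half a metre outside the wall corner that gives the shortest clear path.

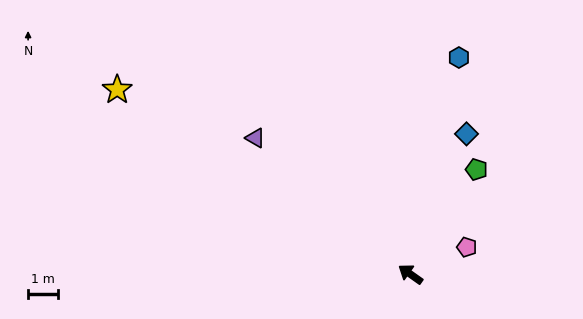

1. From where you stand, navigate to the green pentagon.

turn right 87°, forward 4.1 m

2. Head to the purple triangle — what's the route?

turn right 6°, forward 6.8 m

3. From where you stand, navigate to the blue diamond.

turn right 77°, forward 5.0 m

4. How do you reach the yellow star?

turn left 3°, forward 11.4 m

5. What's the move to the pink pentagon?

turn right 119°, forward 2.1 m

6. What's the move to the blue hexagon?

turn right 67°, forward 7.3 m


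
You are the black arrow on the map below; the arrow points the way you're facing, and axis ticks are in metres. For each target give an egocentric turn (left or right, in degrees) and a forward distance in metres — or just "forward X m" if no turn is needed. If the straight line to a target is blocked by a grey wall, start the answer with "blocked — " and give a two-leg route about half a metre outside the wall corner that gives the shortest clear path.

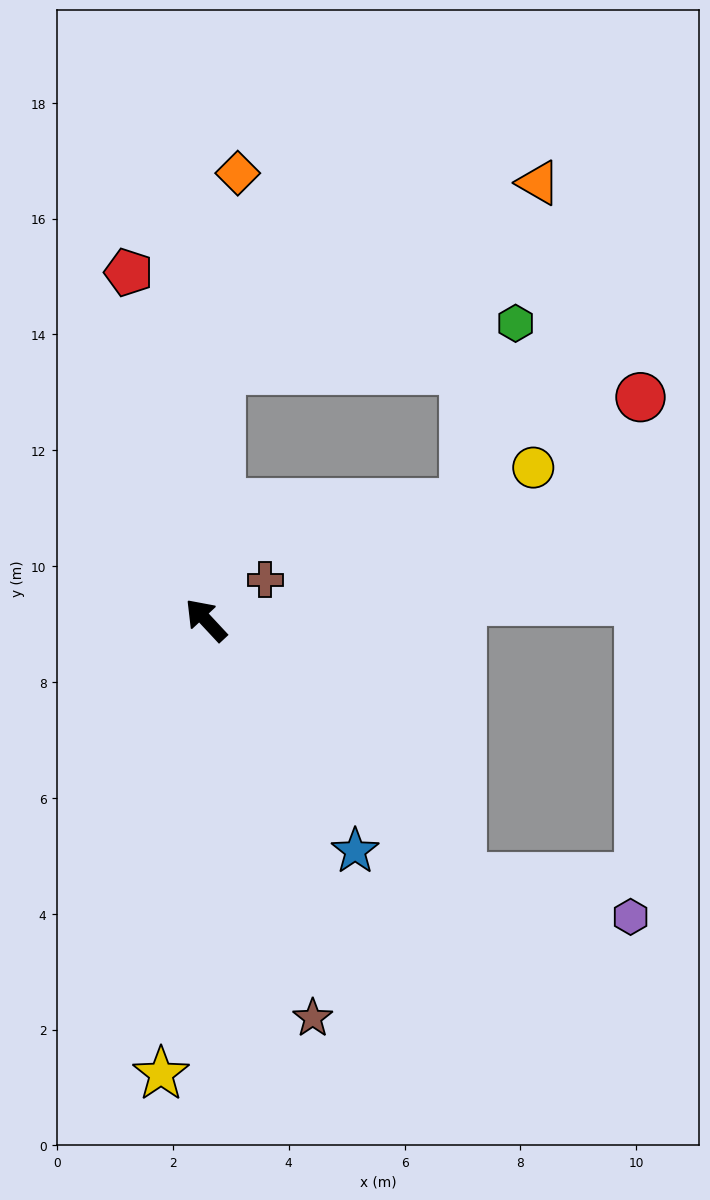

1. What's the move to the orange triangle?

blocked — turn right 46°, forward 4.3 m, then turn right 57°, forward 6.4 m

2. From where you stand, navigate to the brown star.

turn left 152°, forward 7.1 m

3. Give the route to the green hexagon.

blocked — turn right 46°, forward 4.3 m, then turn right 78°, forward 5.1 m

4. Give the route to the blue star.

turn left 170°, forward 4.7 m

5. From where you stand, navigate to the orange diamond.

turn right 47°, forward 7.7 m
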